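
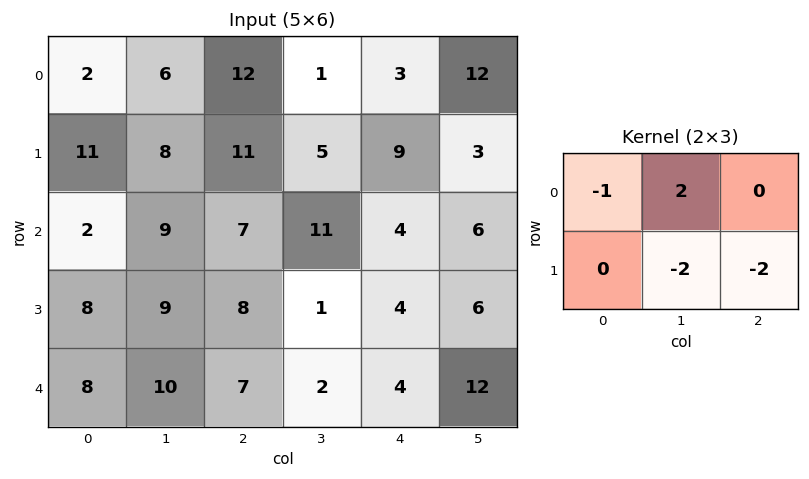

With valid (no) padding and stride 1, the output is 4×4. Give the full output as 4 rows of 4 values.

-28 -14 -38 -19
-27 -22 -31 -7
-18 -13 5 -23
-24 -11 -18 -25

Output[0,0]: The receptive field on the input at this output position is [2 6 12 / 11 8 11]. Elementwise product with the kernel and sum: 2·-1 + 6·2 + 8·-2 + 11·-2.
Output[0,1]: The receptive field on the input at this output position is [6 12 1 / 8 11 5]. Elementwise product with the kernel and sum: 6·-1 + 12·2 + 11·-2 + 5·-2.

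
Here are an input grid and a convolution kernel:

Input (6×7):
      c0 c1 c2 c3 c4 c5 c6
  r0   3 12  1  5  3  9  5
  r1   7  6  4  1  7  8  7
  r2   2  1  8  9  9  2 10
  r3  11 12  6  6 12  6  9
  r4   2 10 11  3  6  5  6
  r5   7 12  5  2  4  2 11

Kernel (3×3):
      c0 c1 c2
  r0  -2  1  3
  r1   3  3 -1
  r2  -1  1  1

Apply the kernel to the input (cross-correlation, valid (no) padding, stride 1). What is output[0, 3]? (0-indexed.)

The receptive field on the input at this output position is [5 3 9 / 1 7 8 / 9 9 2]. Elementwise product with the kernel and sum: 5·-2 + 3·1 + 9·3 + 1·3 + 7·3 + 8·-1 + 9·-1 + 9·1 + 2·1.

38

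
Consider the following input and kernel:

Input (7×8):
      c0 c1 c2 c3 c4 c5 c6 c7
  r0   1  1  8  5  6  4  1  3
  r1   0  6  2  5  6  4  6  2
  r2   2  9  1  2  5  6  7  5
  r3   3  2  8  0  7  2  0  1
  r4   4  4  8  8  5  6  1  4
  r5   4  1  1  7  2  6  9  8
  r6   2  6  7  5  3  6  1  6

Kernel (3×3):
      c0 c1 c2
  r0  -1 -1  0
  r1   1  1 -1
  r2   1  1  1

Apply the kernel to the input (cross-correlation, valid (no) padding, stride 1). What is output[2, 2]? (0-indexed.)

The receptive field on the input at this output position is [1 2 5 / 8 0 7 / 8 8 5]. Elementwise product with the kernel and sum: 1·-1 + 2·-1 + 8·1 + 0·1 + 7·-1 + 8·1 + 8·1 + 5·1.

19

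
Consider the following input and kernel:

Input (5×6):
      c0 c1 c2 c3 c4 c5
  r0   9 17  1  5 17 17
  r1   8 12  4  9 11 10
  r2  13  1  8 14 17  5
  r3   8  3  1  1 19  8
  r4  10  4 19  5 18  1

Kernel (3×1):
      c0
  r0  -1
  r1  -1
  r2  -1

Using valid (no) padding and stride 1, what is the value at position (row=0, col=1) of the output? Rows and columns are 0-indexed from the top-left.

-30

The receptive field on the input at this output position is [17 / 12 / 1]. Elementwise product with the kernel and sum: 17·-1 + 12·-1 + 1·-1.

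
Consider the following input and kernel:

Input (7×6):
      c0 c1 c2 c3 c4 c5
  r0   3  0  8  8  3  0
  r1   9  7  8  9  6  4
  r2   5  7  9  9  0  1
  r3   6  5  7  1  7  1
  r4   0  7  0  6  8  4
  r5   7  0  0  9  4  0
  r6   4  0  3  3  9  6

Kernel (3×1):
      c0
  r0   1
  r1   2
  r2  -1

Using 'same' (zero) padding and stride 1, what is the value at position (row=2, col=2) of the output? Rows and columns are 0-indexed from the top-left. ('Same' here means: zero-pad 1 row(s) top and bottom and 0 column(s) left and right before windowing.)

The receptive field on the zero-padded input at this output position is [8 / 9 / 7]. Elementwise product with the kernel and sum: 8·1 + 9·2 + 7·-1.

19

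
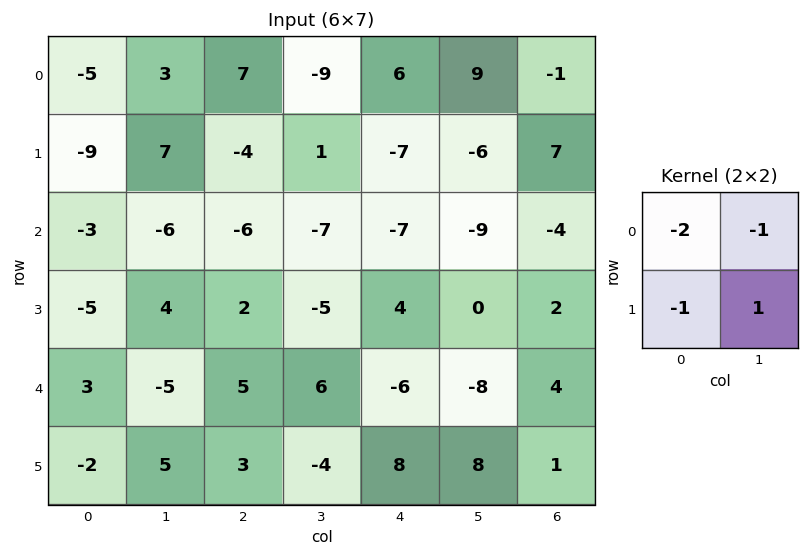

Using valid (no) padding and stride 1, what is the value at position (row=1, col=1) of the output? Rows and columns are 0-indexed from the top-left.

-10

The receptive field on the input at this output position is [7 -4 / -6 -6]. Elementwise product with the kernel and sum: 7·-2 + -4·-1 + -6·-1 + -6·1.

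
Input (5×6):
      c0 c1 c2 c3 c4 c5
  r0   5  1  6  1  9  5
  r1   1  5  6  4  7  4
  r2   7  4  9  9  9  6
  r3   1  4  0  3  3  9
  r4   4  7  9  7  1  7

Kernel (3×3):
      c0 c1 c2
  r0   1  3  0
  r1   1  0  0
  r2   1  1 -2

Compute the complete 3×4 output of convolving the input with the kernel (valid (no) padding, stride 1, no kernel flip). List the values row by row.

Output[0,0]: The receptive field on the input at this output position is [5 1 6 / 1 5 6 / 7 4 9]. Elementwise product with the kernel and sum: 5·1 + 1·3 + 1·1 + 7·1 + 4·1 + 9·-2.

2 19 15 38
28 25 24 22
13 37 50 33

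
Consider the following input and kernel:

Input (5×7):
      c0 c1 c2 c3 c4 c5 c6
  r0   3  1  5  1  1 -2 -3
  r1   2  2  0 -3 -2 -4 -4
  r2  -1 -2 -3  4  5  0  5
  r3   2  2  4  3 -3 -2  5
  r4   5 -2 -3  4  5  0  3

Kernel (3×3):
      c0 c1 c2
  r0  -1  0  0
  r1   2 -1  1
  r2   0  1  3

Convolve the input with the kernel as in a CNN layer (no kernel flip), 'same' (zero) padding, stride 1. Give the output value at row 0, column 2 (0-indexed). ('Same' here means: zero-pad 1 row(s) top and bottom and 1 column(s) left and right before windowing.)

The receptive field on the zero-padded input at this output position is [0 0 0 / 1 5 1 / 2 0 -3]. Elementwise product with the kernel and sum: 0·-1 + 1·2 + 5·-1 + 1·1 + 0·1 + -3·3.

-11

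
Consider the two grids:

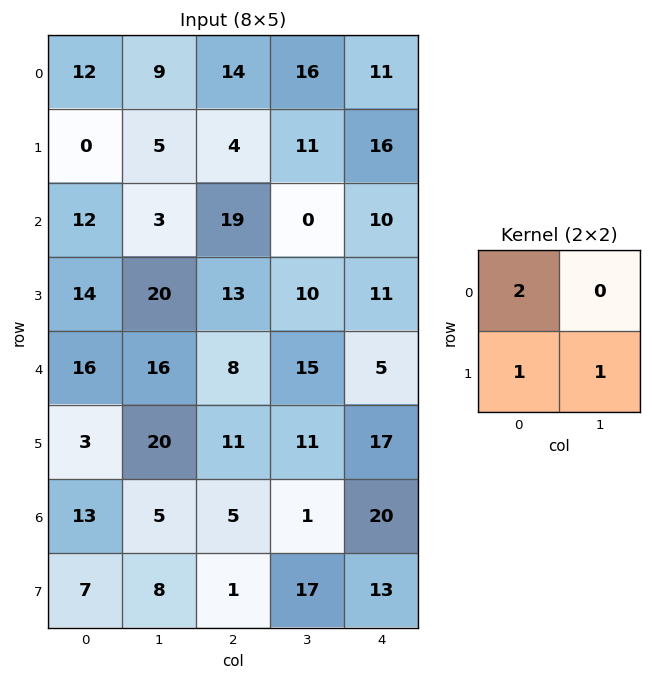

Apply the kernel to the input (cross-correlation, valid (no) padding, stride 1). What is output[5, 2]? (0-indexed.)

28

The receptive field on the input at this output position is [11 11 / 5 1]. Elementwise product with the kernel and sum: 11·2 + 5·1 + 1·1.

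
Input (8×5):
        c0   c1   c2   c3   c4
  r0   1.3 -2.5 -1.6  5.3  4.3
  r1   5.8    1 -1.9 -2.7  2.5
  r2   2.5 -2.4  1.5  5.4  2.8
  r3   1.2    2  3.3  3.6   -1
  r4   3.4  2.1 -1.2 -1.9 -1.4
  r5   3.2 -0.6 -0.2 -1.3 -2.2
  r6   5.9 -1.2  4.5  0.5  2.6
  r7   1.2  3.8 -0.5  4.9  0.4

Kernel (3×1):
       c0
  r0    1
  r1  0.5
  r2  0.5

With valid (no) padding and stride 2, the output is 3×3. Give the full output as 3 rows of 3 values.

Output[0,0]: The receptive field on the input at this output position is [1.3 / 5.8 / 2.5]. Elementwise product with the kernel and sum: 1.3·1 + 5.8·0.5 + 2.5·0.5.
Output[0,1]: The receptive field on the input at this output position is [-1.6 / -1.9 / 1.5]. Elementwise product with the kernel and sum: -1.6·1 + -1.9·0.5 + 1.5·0.5.

5.45 -1.8 6.95
4.8 2.55 1.6
7.95 0.95 -1.2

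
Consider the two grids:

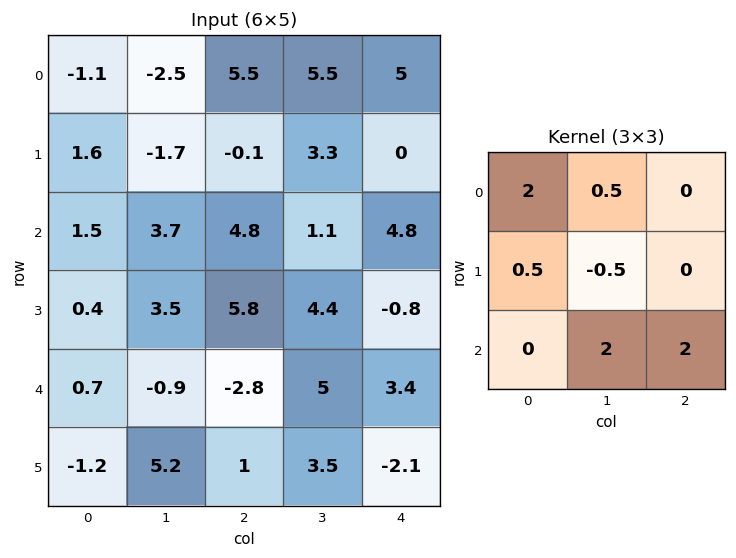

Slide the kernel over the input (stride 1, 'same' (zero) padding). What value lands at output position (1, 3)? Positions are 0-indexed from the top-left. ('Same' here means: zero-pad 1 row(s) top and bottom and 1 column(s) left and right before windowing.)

The receptive field on the zero-padded input at this output position is [5.5 5.5 5 / -0.1 3.3 0 / 4.8 1.1 4.8]. Elementwise product with the kernel and sum: 5.5·2 + 5.5·0.5 + -0.1·0.5 + 3.3·-0.5 + 1.1·2 + 4.8·2.

23.85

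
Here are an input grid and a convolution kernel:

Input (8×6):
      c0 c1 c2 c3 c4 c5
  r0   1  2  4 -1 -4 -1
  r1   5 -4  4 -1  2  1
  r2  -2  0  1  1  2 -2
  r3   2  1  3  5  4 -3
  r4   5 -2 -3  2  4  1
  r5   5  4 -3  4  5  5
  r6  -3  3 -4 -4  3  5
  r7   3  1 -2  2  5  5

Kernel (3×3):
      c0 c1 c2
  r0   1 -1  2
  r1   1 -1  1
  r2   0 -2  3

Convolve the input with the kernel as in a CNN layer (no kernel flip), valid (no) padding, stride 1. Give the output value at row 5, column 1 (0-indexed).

28

The receptive field on the input at this output position is [4 -3 4 / 3 -4 -4 / 1 -2 2]. Elementwise product with the kernel and sum: 4·1 + -3·-1 + 4·2 + 3·1 + -4·-1 + -4·1 + -2·-2 + 2·3.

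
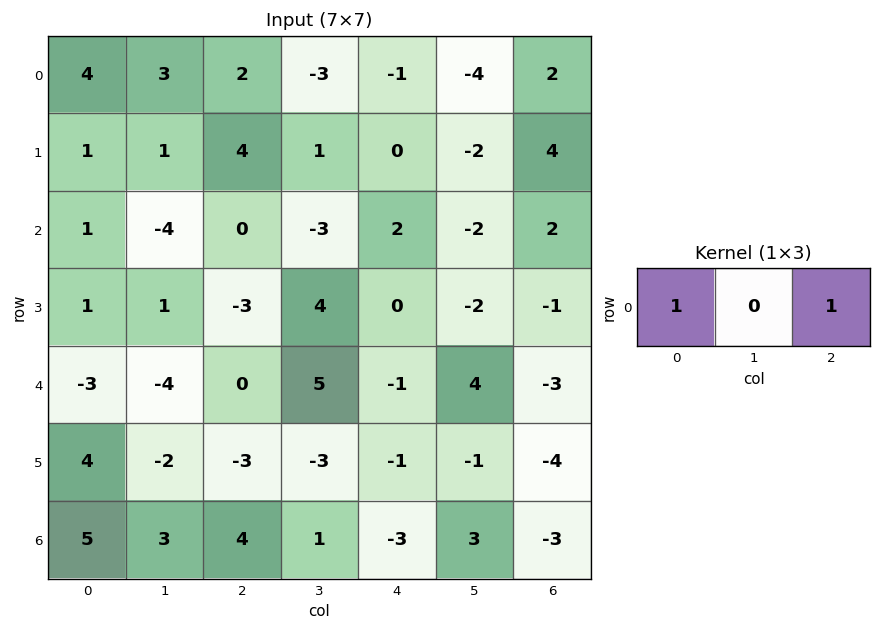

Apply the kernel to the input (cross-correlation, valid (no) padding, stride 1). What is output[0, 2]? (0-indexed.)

1

The receptive field on the input at this output position is [2 -3 -1]. Elementwise product with the kernel and sum: 2·1 + -1·1.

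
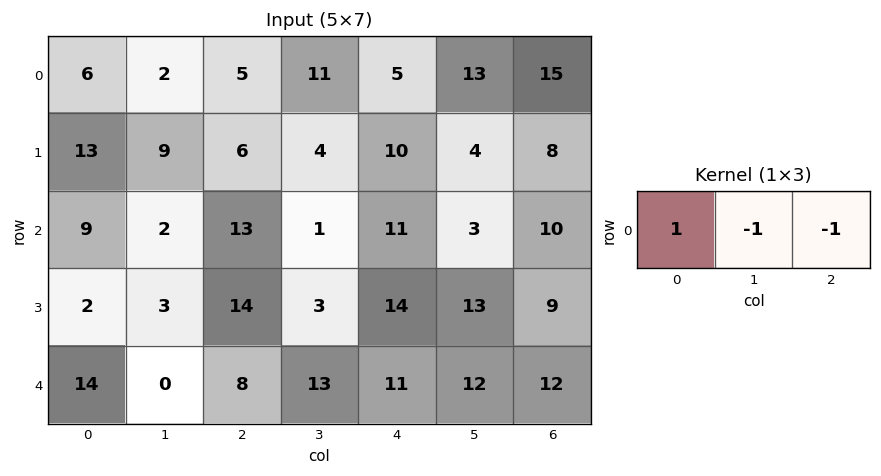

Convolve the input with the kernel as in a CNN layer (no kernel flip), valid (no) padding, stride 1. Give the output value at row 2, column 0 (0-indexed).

-6

The receptive field on the input at this output position is [9 2 13]. Elementwise product with the kernel and sum: 9·1 + 2·-1 + 13·-1.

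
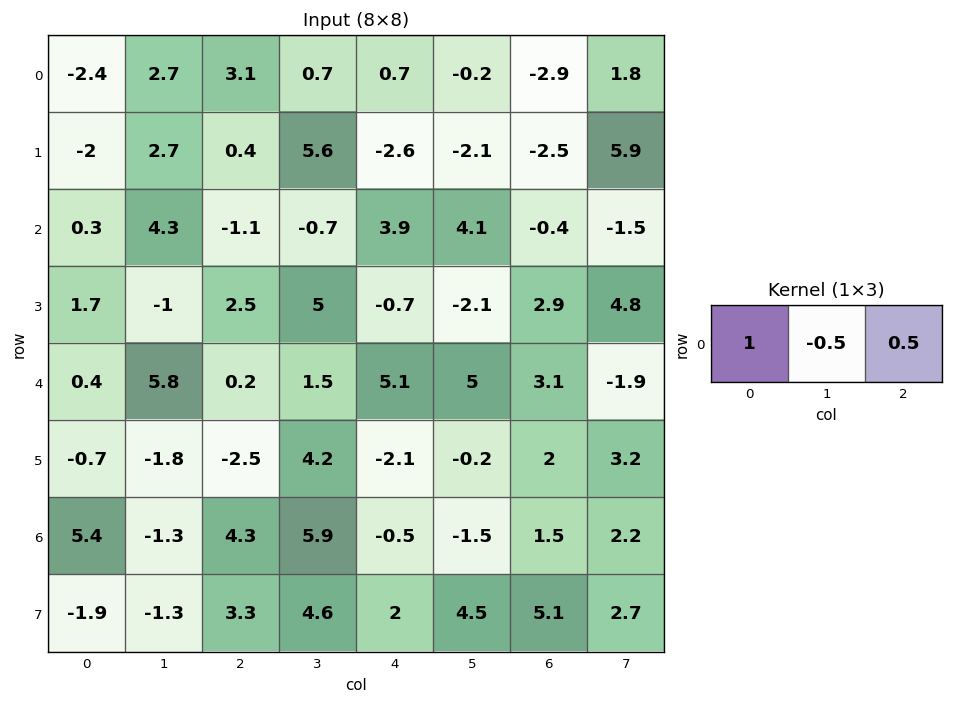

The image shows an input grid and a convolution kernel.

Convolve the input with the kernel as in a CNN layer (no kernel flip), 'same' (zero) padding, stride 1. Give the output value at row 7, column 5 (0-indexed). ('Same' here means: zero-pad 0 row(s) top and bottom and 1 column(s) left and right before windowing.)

The receptive field on the zero-padded input at this output position is [2 4.5 5.1]. Elementwise product with the kernel and sum: 2·1 + 4.5·-0.5 + 5.1·0.5.

2.3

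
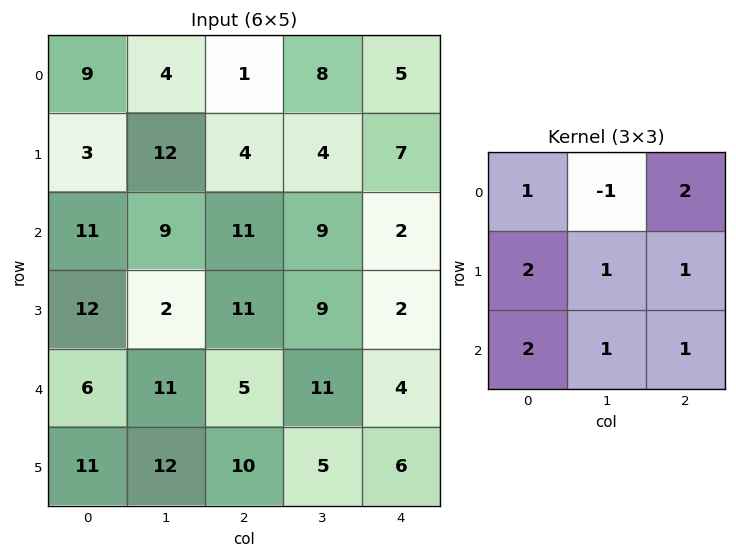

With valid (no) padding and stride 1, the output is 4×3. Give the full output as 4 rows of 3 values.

71 89 55
78 78 80
89 78 64
104 86 62

Output[0,0]: The receptive field on the input at this output position is [9 4 1 / 3 12 4 / 11 9 11]. Elementwise product with the kernel and sum: 9·1 + 4·-1 + 1·2 + 3·2 + 12·1 + 4·1 + 11·2 + 9·1 + 11·1.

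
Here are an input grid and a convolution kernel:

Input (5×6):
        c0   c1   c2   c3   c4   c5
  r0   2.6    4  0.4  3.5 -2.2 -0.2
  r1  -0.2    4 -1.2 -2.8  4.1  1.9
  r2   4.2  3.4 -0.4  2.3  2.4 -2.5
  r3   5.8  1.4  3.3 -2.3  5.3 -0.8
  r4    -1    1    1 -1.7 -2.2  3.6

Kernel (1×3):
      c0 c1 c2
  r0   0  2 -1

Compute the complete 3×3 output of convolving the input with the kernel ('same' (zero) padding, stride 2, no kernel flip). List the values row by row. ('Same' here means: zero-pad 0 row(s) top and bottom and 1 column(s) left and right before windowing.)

Output[0,0]: The receptive field on the zero-padded input at this output position is [0 2.6 4]. Elementwise product with the kernel and sum: 2.6·2 + 4·-1.

1.2 -2.7 -4.2
5 -3.1 7.3
-3 3.7 -8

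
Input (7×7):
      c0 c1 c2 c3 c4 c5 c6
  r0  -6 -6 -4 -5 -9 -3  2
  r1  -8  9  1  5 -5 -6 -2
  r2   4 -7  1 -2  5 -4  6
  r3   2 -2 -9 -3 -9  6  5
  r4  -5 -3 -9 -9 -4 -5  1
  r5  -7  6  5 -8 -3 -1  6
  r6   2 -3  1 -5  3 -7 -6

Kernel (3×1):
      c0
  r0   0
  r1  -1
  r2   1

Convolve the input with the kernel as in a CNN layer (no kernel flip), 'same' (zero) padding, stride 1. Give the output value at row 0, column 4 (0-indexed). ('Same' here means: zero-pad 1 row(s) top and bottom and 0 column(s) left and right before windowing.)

The receptive field on the zero-padded input at this output position is [0 / -9 / -5]. Elementwise product with the kernel and sum: -9·-1 + -5·1.

4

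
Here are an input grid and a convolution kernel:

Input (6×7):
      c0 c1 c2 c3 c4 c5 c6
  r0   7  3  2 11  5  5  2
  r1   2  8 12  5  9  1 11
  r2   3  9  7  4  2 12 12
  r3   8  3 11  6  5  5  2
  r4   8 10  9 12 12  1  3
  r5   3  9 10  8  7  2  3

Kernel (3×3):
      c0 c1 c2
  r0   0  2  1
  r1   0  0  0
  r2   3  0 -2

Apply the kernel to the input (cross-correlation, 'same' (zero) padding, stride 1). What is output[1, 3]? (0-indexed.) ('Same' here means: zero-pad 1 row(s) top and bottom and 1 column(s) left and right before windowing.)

44

The receptive field on the zero-padded input at this output position is [2 11 5 / 12 5 9 / 7 4 2]. Elementwise product with the kernel and sum: 11·2 + 5·1 + 7·3 + 2·-2.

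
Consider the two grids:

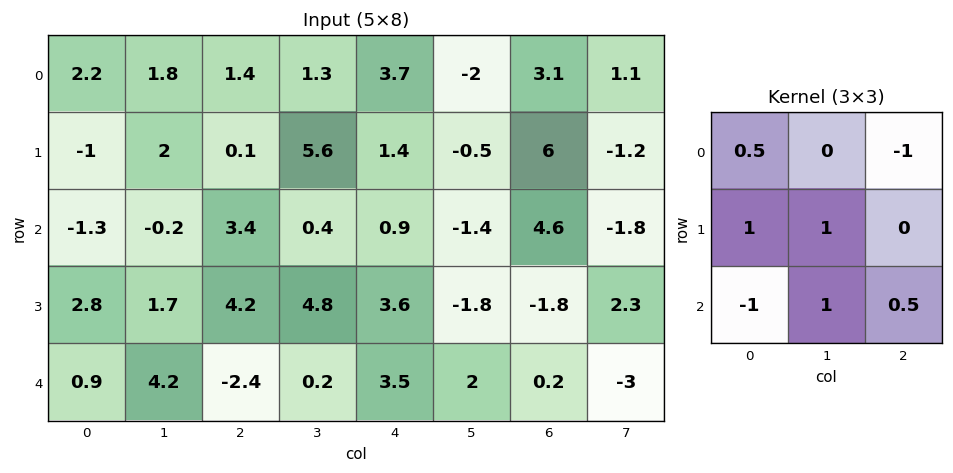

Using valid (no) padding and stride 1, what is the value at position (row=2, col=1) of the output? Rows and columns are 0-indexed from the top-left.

-1.1

The receptive field on the input at this output position is [-0.2 3.4 0.4 / 1.7 4.2 4.8 / 4.2 -2.4 0.2]. Elementwise product with the kernel and sum: -0.2·0.5 + 0.4·-1 + 1.7·1 + 4.2·1 + 4.2·-1 + -2.4·1 + 0.2·0.5.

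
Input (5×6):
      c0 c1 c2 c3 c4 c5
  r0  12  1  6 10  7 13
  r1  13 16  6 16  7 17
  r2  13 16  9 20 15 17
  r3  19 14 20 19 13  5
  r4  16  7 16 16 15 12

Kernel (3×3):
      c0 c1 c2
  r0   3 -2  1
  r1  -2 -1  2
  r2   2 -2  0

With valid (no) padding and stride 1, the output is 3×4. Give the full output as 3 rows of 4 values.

4 9 -31 34
-1 39 -13 42
22 22 -31 8

Output[0,0]: The receptive field on the input at this output position is [12 1 6 / 13 16 6 / 13 16 9]. Elementwise product with the kernel and sum: 12·3 + 1·-2 + 6·1 + 13·-2 + 16·-1 + 6·2 + 13·2 + 16·-2.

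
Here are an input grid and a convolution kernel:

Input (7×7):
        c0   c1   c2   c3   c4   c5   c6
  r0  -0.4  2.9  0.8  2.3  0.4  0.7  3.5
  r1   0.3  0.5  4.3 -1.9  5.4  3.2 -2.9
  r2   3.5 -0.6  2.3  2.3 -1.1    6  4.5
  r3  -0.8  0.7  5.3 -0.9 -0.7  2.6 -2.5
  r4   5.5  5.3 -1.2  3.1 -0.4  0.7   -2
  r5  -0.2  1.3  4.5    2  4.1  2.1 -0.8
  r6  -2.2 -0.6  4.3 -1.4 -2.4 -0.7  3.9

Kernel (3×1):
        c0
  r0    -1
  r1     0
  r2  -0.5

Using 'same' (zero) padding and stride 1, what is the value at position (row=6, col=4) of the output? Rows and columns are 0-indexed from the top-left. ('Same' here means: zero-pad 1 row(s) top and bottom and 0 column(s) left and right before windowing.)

The receptive field on the zero-padded input at this output position is [4.1 / -2.4 / 0]. Elementwise product with the kernel and sum: 4.1·-1 + 0·-0.5.

-4.1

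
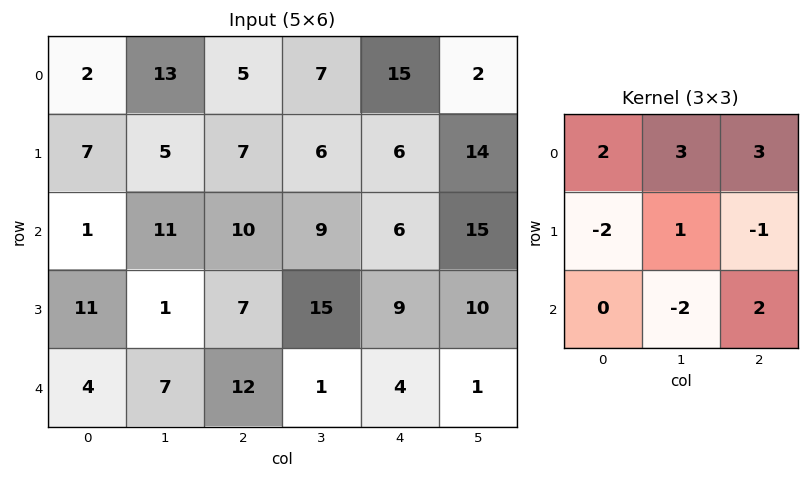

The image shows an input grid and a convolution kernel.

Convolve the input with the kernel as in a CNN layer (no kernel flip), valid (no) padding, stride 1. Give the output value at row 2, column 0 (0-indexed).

The receptive field on the input at this output position is [1 11 10 / 11 1 7 / 4 7 12]. Elementwise product with the kernel and sum: 1·2 + 11·3 + 10·3 + 11·-2 + 1·1 + 7·-1 + 7·-2 + 12·2.

47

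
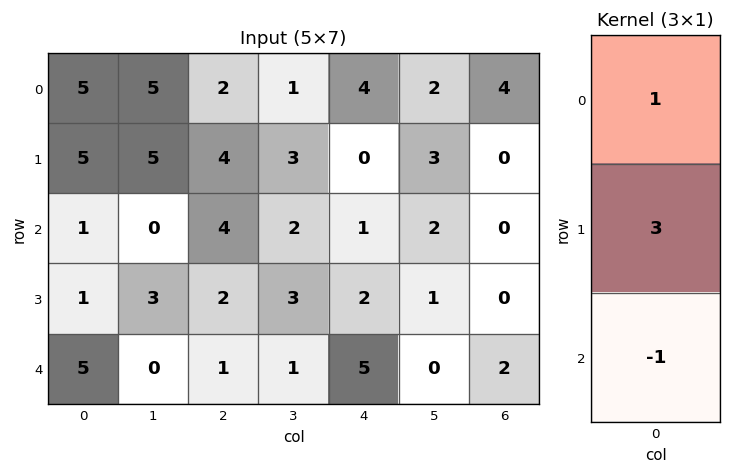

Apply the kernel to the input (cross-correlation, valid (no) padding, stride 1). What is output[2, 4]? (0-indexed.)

The receptive field on the input at this output position is [1 / 2 / 5]. Elementwise product with the kernel and sum: 1·1 + 2·3 + 5·-1.

2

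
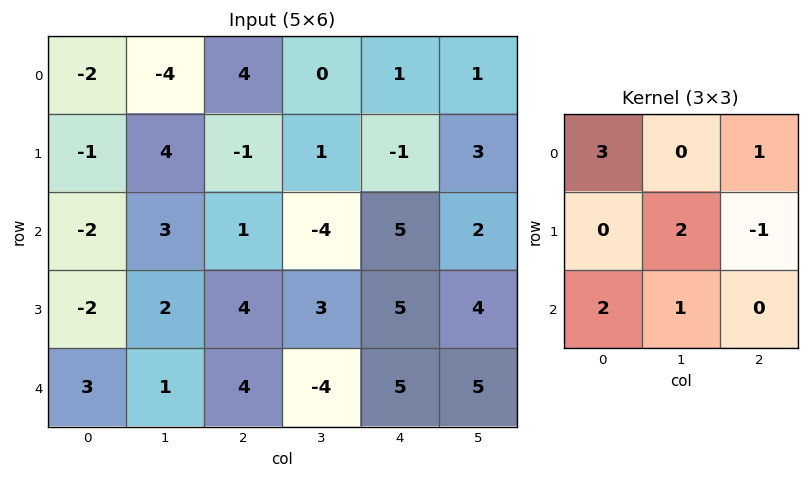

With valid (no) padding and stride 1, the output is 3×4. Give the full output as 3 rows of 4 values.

Output[0,0]: The receptive field on the input at this output position is [-2 -4 4 / -1 4 -1 / -2 3 1]. Elementwise product with the kernel and sum: -2·3 + 4·1 + 4·2 + -1·-1 + -2·2 + 3·1.

6 -8 14 -7
-1 27 -6 25
2 16 13 -7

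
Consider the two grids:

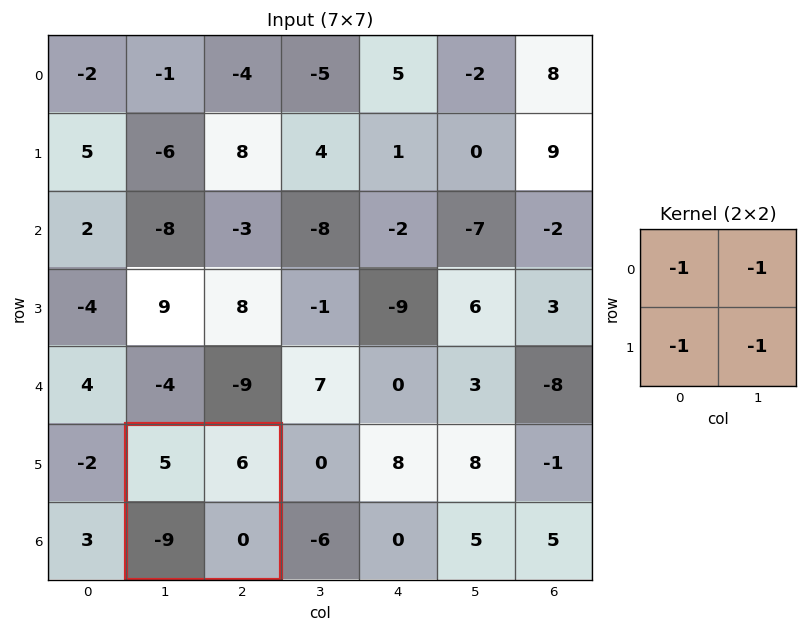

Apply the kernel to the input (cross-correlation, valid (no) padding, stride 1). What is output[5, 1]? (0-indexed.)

-2

The receptive field on the input at this output position is [5 6 / -9 0]. Elementwise product with the kernel and sum: 5·-1 + 6·-1 + -9·-1 + 0·-1.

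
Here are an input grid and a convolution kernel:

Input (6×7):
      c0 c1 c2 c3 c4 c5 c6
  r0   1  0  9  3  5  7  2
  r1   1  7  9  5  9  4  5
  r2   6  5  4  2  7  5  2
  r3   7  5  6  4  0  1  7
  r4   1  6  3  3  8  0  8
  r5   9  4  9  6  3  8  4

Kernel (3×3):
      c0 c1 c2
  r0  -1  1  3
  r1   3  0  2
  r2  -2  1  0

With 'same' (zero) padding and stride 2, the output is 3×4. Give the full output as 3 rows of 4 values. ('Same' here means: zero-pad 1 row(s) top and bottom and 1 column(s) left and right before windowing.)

Output[0,0]: The receptive field on the zero-padded input at this output position is [0 0 0 / 0 1 0 / 0 1 7]. Elementwise product with the kernel and sum: 0·-1 + 0·1 + 0·3 + 0·3 + 0·2 + 0·-2 + 1·1.
Output[0,1]: The receptive field on the zero-padded input at this output position is [0 0 0 / 0 9 3 / 7 9 5]. Elementwise product with the kernel and sum: 0·-1 + 0·1 + 0·3 + 0·3 + 3·2 + 7·-2 + 9·1.

1 1 22 18
39 32 24 21
43 38 -1 -6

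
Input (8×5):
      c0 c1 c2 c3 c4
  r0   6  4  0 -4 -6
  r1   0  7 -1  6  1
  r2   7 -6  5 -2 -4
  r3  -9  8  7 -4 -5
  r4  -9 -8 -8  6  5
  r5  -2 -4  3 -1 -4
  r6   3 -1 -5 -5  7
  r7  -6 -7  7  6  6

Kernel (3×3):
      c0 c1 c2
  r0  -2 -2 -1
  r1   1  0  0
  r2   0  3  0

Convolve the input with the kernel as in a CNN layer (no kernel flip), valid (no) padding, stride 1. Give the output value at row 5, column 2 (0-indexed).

The receptive field on the input at this output position is [3 -1 -4 / -5 -5 7 / 7 6 6]. Elementwise product with the kernel and sum: 3·-2 + -1·-2 + -4·-1 + -5·1 + 6·3.

13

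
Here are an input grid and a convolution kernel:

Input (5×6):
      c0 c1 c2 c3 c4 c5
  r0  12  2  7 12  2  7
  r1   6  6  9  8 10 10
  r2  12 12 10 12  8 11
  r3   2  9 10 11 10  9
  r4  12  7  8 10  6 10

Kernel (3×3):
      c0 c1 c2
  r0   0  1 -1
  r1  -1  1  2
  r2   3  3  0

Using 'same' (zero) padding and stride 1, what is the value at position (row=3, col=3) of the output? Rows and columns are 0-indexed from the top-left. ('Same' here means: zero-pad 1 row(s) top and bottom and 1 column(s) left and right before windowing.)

The receptive field on the zero-padded input at this output position is [10 12 8 / 10 11 10 / 8 10 6]. Elementwise product with the kernel and sum: 12·1 + 8·-1 + 10·-1 + 11·1 + 10·2 + 8·3 + 10·3.

79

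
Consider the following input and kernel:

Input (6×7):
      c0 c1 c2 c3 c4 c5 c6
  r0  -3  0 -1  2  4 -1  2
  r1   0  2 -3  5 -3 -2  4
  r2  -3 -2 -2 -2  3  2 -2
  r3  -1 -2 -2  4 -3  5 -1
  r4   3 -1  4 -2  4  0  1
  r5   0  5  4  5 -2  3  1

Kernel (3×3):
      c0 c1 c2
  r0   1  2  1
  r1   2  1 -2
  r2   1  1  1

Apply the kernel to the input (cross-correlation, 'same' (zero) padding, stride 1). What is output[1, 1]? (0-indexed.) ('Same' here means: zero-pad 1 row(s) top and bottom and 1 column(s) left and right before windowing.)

The receptive field on the zero-padded input at this output position is [-3 0 -1 / 0 2 -3 / -3 -2 -2]. Elementwise product with the kernel and sum: -3·1 + 0·2 + -1·1 + 0·2 + 2·1 + -3·-2 + -3·1 + -2·1 + -2·1.

-3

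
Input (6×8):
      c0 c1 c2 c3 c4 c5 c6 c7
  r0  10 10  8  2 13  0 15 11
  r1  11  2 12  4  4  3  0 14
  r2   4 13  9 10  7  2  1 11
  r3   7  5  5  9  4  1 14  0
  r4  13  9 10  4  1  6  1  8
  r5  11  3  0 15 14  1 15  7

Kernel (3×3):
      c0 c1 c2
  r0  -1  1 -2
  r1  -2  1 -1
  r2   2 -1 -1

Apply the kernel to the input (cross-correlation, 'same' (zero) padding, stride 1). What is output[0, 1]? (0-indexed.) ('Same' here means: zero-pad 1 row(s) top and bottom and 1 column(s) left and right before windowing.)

The receptive field on the zero-padded input at this output position is [0 0 0 / 10 10 8 / 11 2 12]. Elementwise product with the kernel and sum: 0·-1 + 0·1 + 0·-2 + 10·-2 + 10·1 + 8·-1 + 11·2 + 2·-1 + 12·-1.

-10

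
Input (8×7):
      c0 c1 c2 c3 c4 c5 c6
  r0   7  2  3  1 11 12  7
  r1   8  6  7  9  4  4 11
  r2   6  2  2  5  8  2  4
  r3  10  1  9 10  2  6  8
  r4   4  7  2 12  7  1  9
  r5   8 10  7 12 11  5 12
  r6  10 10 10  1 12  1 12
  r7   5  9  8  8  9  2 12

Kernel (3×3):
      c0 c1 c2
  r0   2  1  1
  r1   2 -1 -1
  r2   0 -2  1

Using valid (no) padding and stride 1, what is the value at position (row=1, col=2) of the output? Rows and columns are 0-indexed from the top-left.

0

The receptive field on the input at this output position is [7 9 4 / 2 5 8 / 9 10 2]. Elementwise product with the kernel and sum: 7·2 + 9·1 + 4·1 + 2·2 + 5·-1 + 8·-1 + 10·-2 + 2·1.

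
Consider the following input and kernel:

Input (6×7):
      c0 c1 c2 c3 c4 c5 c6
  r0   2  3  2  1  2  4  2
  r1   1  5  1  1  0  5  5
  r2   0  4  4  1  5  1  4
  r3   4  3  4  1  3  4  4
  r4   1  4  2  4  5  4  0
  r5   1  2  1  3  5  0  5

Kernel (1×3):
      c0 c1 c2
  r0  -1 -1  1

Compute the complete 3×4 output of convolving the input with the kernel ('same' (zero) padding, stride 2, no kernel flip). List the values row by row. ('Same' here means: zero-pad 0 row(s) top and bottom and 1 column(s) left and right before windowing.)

1 -4 1 -6
4 -7 -5 -5
3 -2 -5 -4

Output[0,0]: The receptive field on the zero-padded input at this output position is [0 2 3]. Elementwise product with the kernel and sum: 0·-1 + 2·-1 + 3·1.
Output[0,1]: The receptive field on the zero-padded input at this output position is [3 2 1]. Elementwise product with the kernel and sum: 3·-1 + 2·-1 + 1·1.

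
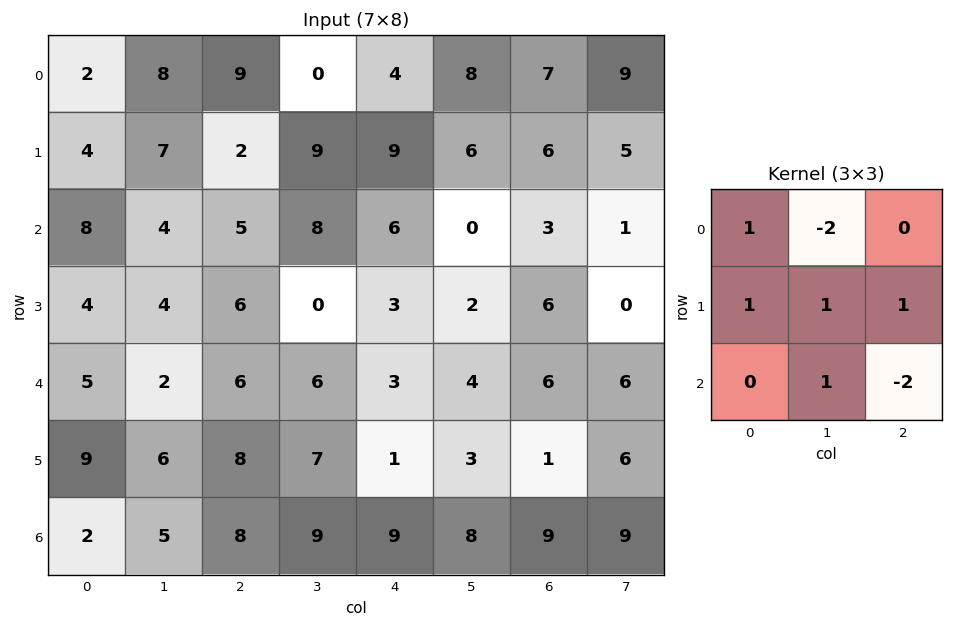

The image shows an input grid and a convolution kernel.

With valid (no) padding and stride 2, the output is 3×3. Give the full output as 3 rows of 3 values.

Output[0,0]: The receptive field on the input at this output position is [2 8 9 / 4 7 2 / 8 4 5]. Elementwise product with the kernel and sum: 2·1 + 8·-2 + 4·1 + 7·1 + 2·1 + 4·1 + 5·-2.
Output[0,1]: The receptive field on the input at this output position is [9 0 4 / 2 9 9 / 5 8 6]. Elementwise product with the kernel and sum: 9·1 + 0·-2 + 2·1 + 9·1 + 9·1 + 8·1 + 6·-2.

-7 25 3
4 -2 9
13 1 -10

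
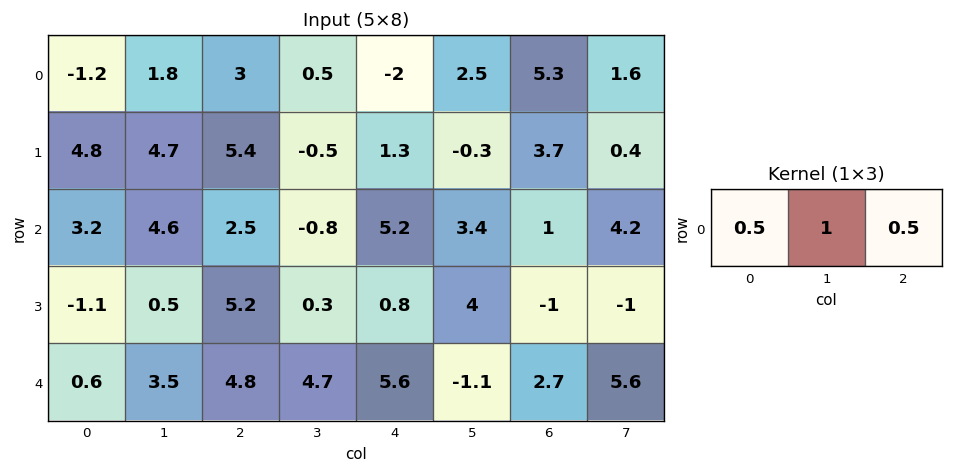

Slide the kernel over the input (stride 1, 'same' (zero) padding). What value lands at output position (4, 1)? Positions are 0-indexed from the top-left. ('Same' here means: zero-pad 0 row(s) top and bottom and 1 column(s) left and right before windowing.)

The receptive field on the zero-padded input at this output position is [0.6 3.5 4.8]. Elementwise product with the kernel and sum: 0.6·0.5 + 3.5·1 + 4.8·0.5.

6.2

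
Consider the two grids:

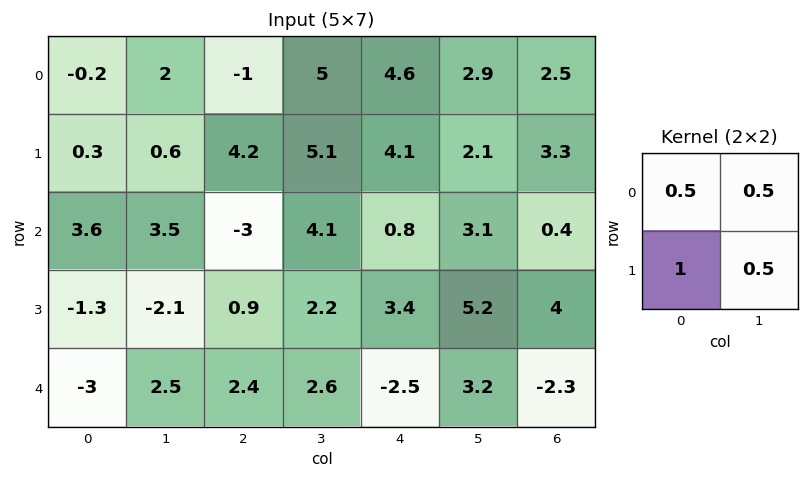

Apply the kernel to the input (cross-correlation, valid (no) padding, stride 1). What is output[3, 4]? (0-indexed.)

3.4

The receptive field on the input at this output position is [3.4 5.2 / -2.5 3.2]. Elementwise product with the kernel and sum: 3.4·0.5 + 5.2·0.5 + -2.5·1 + 3.2·0.5.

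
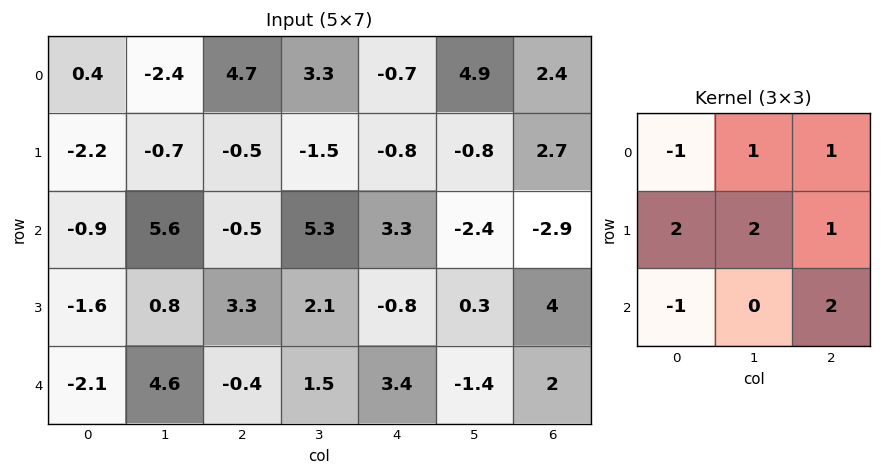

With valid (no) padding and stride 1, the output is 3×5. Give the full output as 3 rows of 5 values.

Output[0,0]: The receptive field on the input at this output position is [0.4 -2.4 4.7 / -2.2 -0.7 -0.5 / -0.9 5.6 -0.5]. Elementwise product with the kernel and sum: 0.4·-1 + -2.4·1 + 4.7·1 + -2.2·2 + -0.7·2 + -0.5·1 + -0.9·-1 + -0.5·2.
Output[0,1]: The receptive field on the input at this output position is [-2.4 4.7 3.3 / -0.7 -0.5 -1.5 / 5.6 -0.5 5.3]. Elementwise product with the kernel and sum: -2.4·-1 + 4.7·1 + 3.3·1 + -0.7·2 + -0.5·2 + -1.5·1 + 5.6·-1 + 5.3·2.

-4.5 11.5 0.2 -14.6 -1.6
18.1 17.6 6.2 13.2 10.4
9 7.9 26.3 -5.8 -5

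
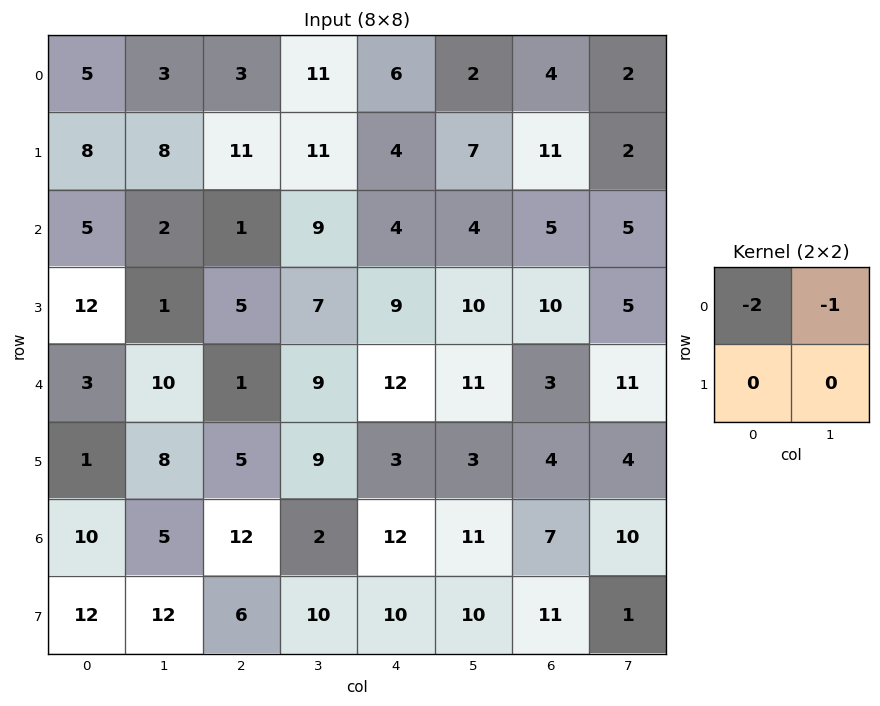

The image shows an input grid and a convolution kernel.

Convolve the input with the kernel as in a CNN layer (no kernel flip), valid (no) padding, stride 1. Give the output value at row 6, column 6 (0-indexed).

The receptive field on the input at this output position is [7 10 / 11 1]. Elementwise product with the kernel and sum: 7·-2 + 10·-1.

-24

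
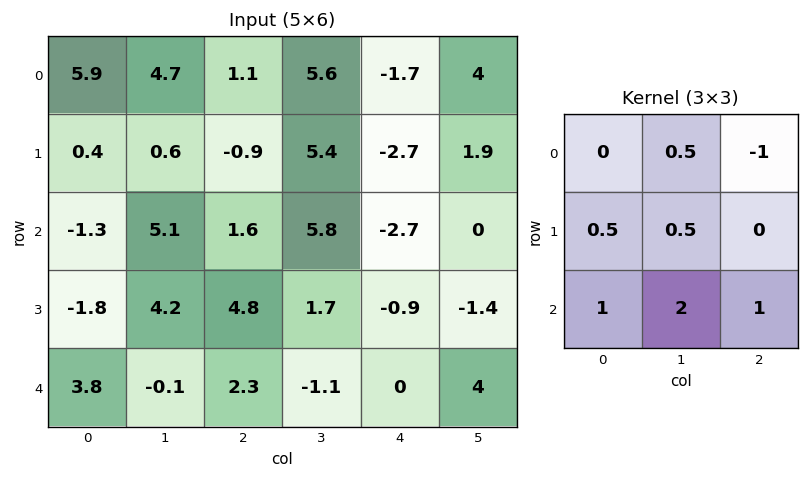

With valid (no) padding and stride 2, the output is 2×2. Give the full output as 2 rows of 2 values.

12.25 17.25
8.05 8.95

Output[0,0]: The receptive field on the input at this output position is [5.9 4.7 1.1 / 0.4 0.6 -0.9 / -1.3 5.1 1.6]. Elementwise product with the kernel and sum: 4.7·0.5 + 1.1·-1 + 0.4·0.5 + 0.6·0.5 + -1.3·1 + 5.1·2 + 1.6·1.
Output[0,1]: The receptive field on the input at this output position is [1.1 5.6 -1.7 / -0.9 5.4 -2.7 / 1.6 5.8 -2.7]. Elementwise product with the kernel and sum: 5.6·0.5 + -1.7·-1 + -0.9·0.5 + 5.4·0.5 + 1.6·1 + 5.8·2 + -2.7·1.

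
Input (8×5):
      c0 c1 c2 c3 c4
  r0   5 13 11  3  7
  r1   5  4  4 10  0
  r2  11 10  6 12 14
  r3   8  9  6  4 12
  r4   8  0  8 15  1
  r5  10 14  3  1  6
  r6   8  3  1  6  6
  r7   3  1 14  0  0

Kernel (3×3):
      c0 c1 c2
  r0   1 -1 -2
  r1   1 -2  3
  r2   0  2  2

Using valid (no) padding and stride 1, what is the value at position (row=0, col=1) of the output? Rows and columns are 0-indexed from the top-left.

58

The receptive field on the input at this output position is [13 11 3 / 4 4 10 / 10 6 12]. Elementwise product with the kernel and sum: 13·1 + 11·-1 + 3·-2 + 4·1 + 4·-2 + 10·3 + 6·2 + 12·2.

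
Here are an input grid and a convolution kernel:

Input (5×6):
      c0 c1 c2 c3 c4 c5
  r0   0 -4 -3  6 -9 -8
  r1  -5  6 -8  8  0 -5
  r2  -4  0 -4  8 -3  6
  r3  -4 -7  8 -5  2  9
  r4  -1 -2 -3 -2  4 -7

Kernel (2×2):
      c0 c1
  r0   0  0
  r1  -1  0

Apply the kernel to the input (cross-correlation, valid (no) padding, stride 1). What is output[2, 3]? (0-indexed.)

The receptive field on the input at this output position is [8 -3 / -5 2]. Elementwise product with the kernel and sum: -5·-1.

5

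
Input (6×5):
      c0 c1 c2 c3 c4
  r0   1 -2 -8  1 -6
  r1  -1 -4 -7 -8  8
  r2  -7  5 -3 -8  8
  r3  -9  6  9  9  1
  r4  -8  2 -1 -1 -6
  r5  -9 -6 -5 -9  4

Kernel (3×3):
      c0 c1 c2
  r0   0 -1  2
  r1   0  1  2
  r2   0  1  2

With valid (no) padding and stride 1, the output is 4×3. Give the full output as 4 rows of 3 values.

Output[0,0]: The receptive field on the input at this output position is [1 -2 -8 / -1 -4 -7 / -7 5 -3]. Elementwise product with the kernel and sum: -2·-1 + -8·2 + -4·1 + -7·2 + 5·1 + -3·2.

-33 -32 3
13 -1 43
13 11 22
-4 -17 -21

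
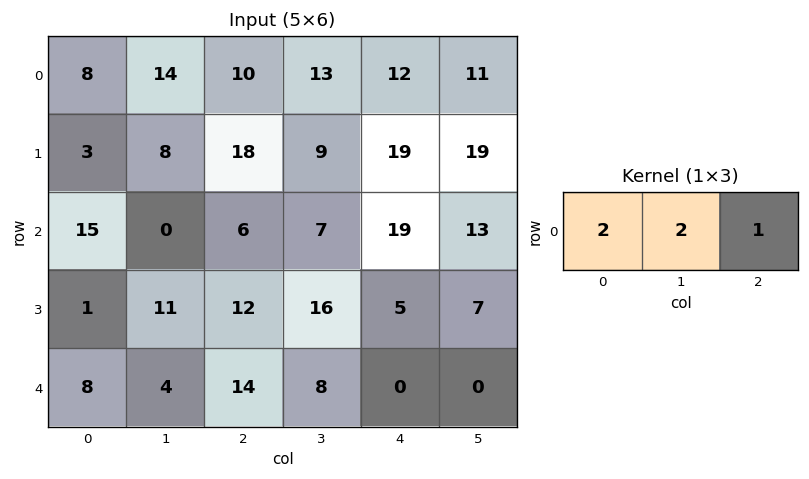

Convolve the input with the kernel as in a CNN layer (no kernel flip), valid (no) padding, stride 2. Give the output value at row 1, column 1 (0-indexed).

The receptive field on the input at this output position is [6 7 19]. Elementwise product with the kernel and sum: 6·2 + 7·2 + 19·1.

45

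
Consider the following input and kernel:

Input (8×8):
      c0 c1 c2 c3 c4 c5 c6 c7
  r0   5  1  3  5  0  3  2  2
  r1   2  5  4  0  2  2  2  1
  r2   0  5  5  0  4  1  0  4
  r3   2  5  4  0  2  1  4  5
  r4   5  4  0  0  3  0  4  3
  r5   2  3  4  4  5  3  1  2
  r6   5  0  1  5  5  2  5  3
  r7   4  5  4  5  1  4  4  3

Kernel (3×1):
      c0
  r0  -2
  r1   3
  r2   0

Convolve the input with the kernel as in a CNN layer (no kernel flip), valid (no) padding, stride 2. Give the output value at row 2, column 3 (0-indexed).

-5

The receptive field on the input at this output position is [4 / 1 / 5]. Elementwise product with the kernel and sum: 4·-2 + 1·3.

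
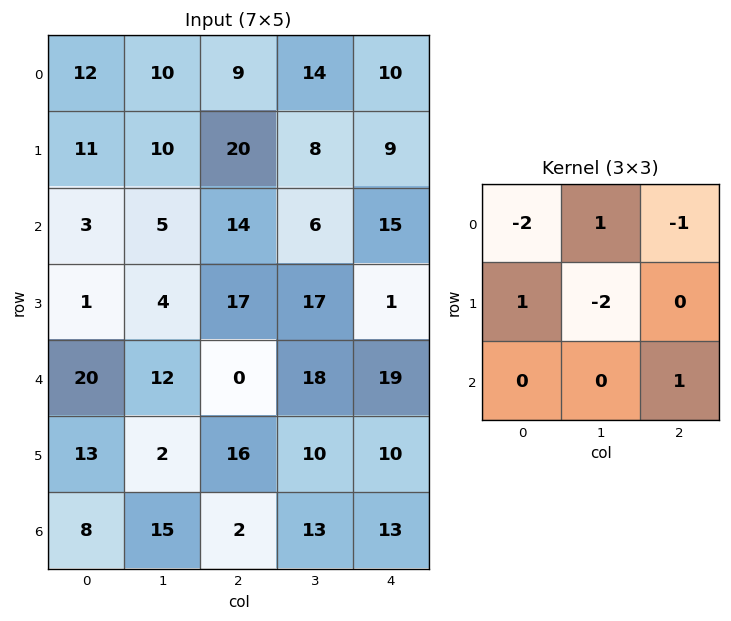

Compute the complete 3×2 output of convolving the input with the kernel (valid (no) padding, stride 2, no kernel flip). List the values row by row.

-18 5
-22 -35
-17 8

Output[0,0]: The receptive field on the input at this output position is [12 10 9 / 11 10 20 / 3 5 14]. Elementwise product with the kernel and sum: 12·-2 + 10·1 + 9·-1 + 11·1 + 10·-2 + 14·1.
Output[0,1]: The receptive field on the input at this output position is [9 14 10 / 20 8 9 / 14 6 15]. Elementwise product with the kernel and sum: 9·-2 + 14·1 + 10·-1 + 20·1 + 8·-2 + 15·1.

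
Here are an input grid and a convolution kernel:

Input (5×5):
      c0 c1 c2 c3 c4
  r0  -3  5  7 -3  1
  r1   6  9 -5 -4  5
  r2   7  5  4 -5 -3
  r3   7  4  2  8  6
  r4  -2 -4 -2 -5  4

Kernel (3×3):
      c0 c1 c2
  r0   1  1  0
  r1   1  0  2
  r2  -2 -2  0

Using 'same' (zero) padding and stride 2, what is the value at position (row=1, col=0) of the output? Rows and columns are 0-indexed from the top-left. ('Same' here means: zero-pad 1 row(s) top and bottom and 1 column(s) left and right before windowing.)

2

The receptive field on the zero-padded input at this output position is [0 6 9 / 0 7 5 / 0 7 4]. Elementwise product with the kernel and sum: 0·1 + 6·1 + 0·1 + 5·2 + 0·-2 + 7·-2.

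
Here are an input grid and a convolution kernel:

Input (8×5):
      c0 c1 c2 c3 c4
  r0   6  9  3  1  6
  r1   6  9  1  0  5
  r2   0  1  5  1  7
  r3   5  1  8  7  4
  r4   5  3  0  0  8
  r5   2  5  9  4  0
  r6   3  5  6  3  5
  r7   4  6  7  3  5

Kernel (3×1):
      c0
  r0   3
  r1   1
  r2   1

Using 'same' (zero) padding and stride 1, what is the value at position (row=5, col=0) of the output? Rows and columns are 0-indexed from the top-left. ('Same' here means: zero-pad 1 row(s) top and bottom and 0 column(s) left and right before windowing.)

20

The receptive field on the zero-padded input at this output position is [5 / 2 / 3]. Elementwise product with the kernel and sum: 5·3 + 2·1 + 3·1.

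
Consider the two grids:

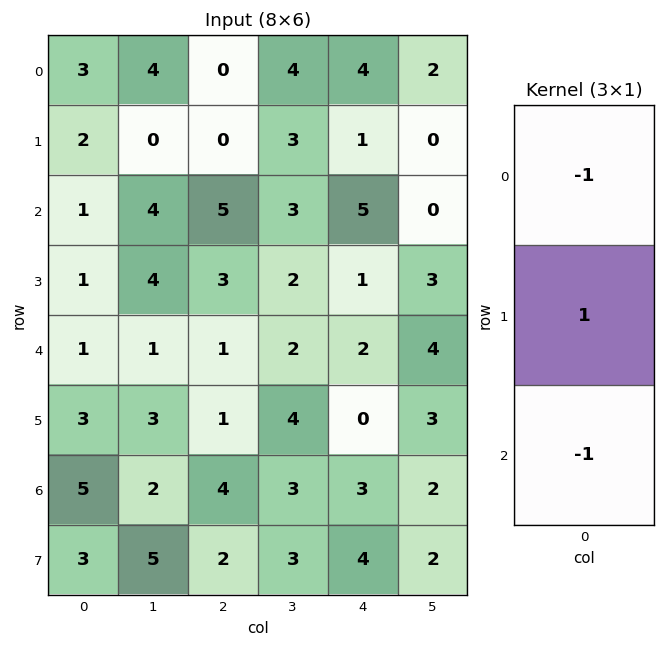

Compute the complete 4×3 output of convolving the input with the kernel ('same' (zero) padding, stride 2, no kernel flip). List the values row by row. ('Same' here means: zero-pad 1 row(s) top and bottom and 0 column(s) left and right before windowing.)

Output[0,0]: The receptive field on the zero-padded input at this output position is [0 / 3 / 2]. Elementwise product with the kernel and sum: 0·-1 + 3·1 + 2·-1.

1 0 3
-2 2 3
-3 -3 1
-1 1 -1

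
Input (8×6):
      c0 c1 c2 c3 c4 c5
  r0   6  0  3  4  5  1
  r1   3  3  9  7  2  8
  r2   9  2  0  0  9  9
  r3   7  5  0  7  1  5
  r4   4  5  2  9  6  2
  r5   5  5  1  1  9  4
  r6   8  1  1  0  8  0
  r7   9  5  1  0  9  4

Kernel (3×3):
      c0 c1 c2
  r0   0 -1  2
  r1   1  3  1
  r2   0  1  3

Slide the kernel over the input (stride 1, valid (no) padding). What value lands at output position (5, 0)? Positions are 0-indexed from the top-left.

The receptive field on the input at this output position is [5 5 1 / 8 1 1 / 9 5 1]. Elementwise product with the kernel and sum: 5·-1 + 1·2 + 8·1 + 1·3 + 1·1 + 5·1 + 1·3.

17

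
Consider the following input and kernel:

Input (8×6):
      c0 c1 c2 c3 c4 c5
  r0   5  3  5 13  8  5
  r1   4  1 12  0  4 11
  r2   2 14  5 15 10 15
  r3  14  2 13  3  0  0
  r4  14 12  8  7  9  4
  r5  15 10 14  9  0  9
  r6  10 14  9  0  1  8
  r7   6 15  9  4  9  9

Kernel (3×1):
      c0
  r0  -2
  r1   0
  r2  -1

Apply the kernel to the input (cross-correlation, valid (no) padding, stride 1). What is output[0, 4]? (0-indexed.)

The receptive field on the input at this output position is [8 / 4 / 10]. Elementwise product with the kernel and sum: 8·-2 + 10·-1.

-26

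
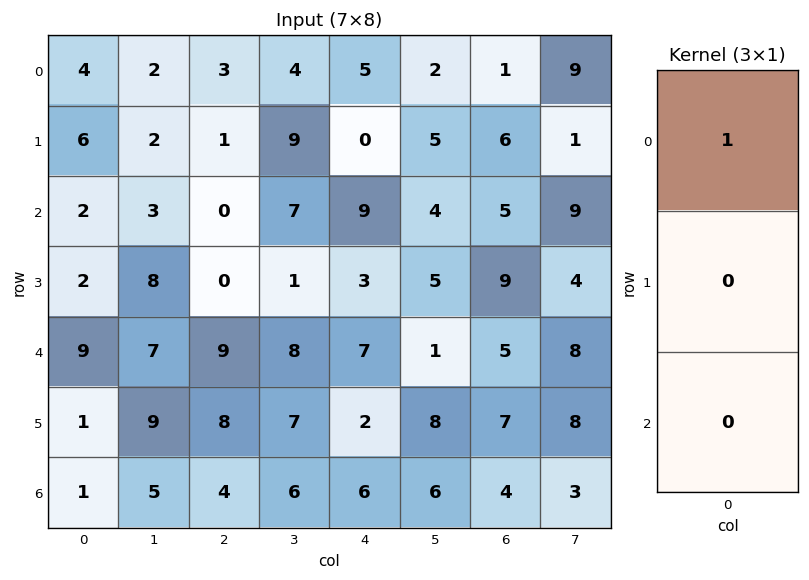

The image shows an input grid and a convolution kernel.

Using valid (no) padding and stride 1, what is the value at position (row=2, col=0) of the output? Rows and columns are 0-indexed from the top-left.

2

The receptive field on the input at this output position is [2 / 2 / 9]. Elementwise product with the kernel and sum: 2·1.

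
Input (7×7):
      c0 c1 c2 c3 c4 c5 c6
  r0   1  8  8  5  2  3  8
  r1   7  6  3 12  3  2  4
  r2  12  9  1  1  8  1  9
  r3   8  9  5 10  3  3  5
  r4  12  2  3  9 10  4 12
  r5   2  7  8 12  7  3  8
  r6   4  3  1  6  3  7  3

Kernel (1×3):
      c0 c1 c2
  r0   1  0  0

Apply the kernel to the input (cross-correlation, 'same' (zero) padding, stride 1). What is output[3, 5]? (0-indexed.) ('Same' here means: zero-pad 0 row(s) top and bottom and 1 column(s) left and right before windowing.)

The receptive field on the zero-padded input at this output position is [3 3 5]. Elementwise product with the kernel and sum: 3·1.

3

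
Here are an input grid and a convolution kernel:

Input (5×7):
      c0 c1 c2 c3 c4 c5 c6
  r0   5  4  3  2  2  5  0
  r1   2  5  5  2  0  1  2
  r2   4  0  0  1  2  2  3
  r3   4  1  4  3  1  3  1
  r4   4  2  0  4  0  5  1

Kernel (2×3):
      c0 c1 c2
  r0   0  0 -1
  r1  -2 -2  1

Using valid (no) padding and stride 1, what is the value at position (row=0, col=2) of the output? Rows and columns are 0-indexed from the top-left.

The receptive field on the input at this output position is [3 2 2 / 5 2 0]. Elementwise product with the kernel and sum: 2·-1 + 5·-2 + 2·-2 + 0·1.

-16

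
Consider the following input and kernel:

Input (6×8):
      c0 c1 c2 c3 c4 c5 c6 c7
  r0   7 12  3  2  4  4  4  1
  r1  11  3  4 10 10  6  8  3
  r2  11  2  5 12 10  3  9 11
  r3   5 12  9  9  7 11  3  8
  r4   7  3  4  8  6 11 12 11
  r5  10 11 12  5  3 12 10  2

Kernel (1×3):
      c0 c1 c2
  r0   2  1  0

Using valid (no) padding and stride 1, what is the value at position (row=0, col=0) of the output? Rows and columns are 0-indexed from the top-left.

The receptive field on the input at this output position is [7 12 3]. Elementwise product with the kernel and sum: 7·2 + 12·1.

26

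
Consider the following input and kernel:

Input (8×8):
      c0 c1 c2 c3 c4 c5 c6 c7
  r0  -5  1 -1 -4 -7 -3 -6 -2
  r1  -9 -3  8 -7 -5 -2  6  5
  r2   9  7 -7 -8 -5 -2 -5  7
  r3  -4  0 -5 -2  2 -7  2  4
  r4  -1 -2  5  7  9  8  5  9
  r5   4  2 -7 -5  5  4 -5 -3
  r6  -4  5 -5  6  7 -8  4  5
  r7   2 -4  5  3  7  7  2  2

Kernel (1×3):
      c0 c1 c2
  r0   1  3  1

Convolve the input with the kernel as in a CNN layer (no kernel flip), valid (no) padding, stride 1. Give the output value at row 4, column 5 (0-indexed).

The receptive field on the input at this output position is [8 5 9]. Elementwise product with the kernel and sum: 8·1 + 5·3 + 9·1.

32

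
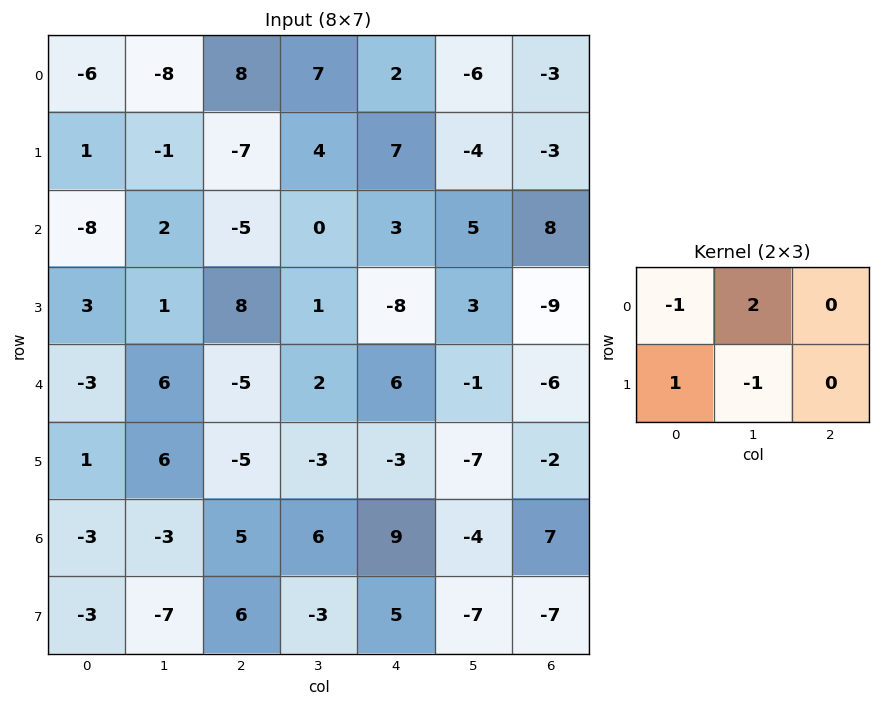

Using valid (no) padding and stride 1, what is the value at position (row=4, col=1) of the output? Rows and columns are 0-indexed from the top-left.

-5

The receptive field on the input at this output position is [6 -5 2 / 6 -5 -3]. Elementwise product with the kernel and sum: 6·-1 + -5·2 + 6·1 + -5·-1.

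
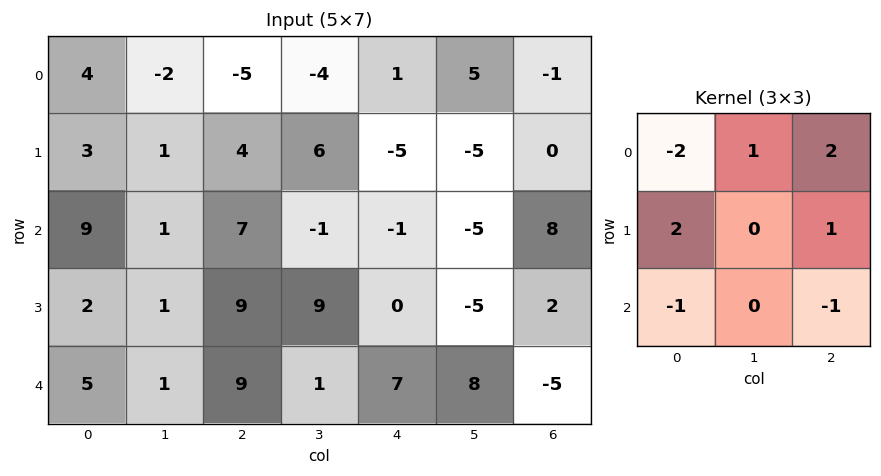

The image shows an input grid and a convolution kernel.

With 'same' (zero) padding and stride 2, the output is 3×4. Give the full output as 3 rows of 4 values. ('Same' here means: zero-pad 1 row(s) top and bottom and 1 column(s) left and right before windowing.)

-3 -15 -4 15
5 5 -38 5
5 28 -18 28

Output[0,0]: The receptive field on the zero-padded input at this output position is [0 0 0 / 0 4 -2 / 0 3 1]. Elementwise product with the kernel and sum: 0·-2 + 0·1 + 0·2 + 0·2 + -2·1 + 0·-1 + 1·-1.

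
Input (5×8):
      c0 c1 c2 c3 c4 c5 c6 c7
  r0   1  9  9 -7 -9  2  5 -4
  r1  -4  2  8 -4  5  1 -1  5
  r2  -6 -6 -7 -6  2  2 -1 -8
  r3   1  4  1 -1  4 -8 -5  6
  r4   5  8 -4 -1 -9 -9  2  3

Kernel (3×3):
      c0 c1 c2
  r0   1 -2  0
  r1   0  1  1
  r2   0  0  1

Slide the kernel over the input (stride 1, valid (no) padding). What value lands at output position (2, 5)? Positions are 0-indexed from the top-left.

8

The receptive field on the input at this output position is [2 -1 -8 / -8 -5 6 / -9 2 3]. Elementwise product with the kernel and sum: 2·1 + -1·-2 + -5·1 + 6·1 + 3·1.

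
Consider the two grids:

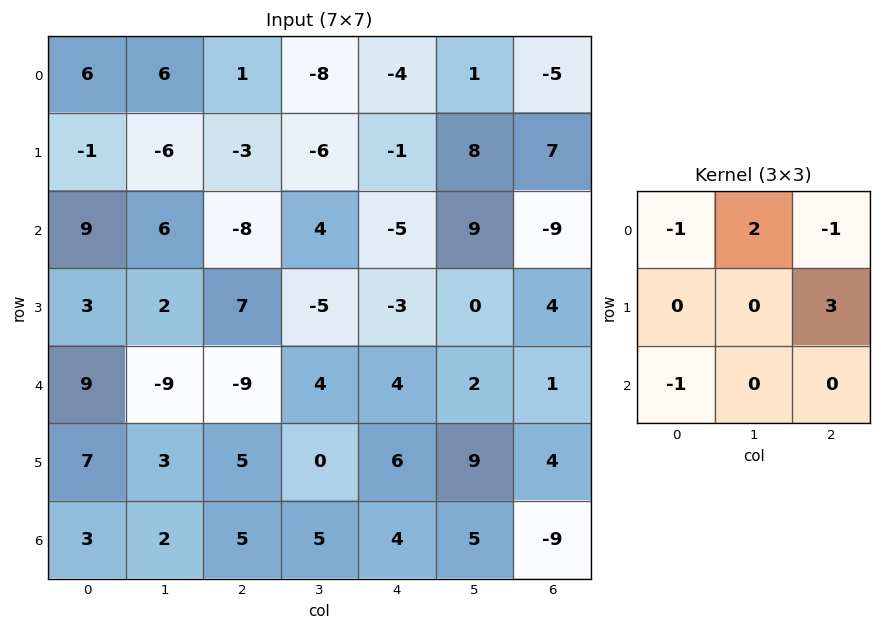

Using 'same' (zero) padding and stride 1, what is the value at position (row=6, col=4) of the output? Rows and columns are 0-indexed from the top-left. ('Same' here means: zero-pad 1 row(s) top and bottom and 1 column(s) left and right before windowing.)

18

The receptive field on the zero-padded input at this output position is [0 6 9 / 5 4 5 / 0 0 0]. Elementwise product with the kernel and sum: 0·-1 + 6·2 + 9·-1 + 5·3 + 0·-1.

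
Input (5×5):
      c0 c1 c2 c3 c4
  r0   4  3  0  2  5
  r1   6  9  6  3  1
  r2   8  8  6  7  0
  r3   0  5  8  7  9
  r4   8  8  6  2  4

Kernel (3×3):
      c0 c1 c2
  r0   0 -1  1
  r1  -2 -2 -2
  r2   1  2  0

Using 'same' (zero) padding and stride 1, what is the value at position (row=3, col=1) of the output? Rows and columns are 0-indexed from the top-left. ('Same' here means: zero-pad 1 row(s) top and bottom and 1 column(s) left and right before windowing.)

The receptive field on the zero-padded input at this output position is [8 8 6 / 0 5 8 / 8 8 6]. Elementwise product with the kernel and sum: 8·-1 + 6·1 + 0·-2 + 5·-2 + 8·-2 + 8·1 + 8·2.

-4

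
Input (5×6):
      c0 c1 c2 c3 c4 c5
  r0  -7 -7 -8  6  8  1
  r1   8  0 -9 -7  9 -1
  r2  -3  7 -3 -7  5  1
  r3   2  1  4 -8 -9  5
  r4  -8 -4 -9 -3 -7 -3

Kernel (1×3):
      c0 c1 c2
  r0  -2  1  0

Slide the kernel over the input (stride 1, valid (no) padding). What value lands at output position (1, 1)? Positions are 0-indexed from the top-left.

-9

The receptive field on the input at this output position is [0 -9 -7]. Elementwise product with the kernel and sum: 0·-2 + -9·1.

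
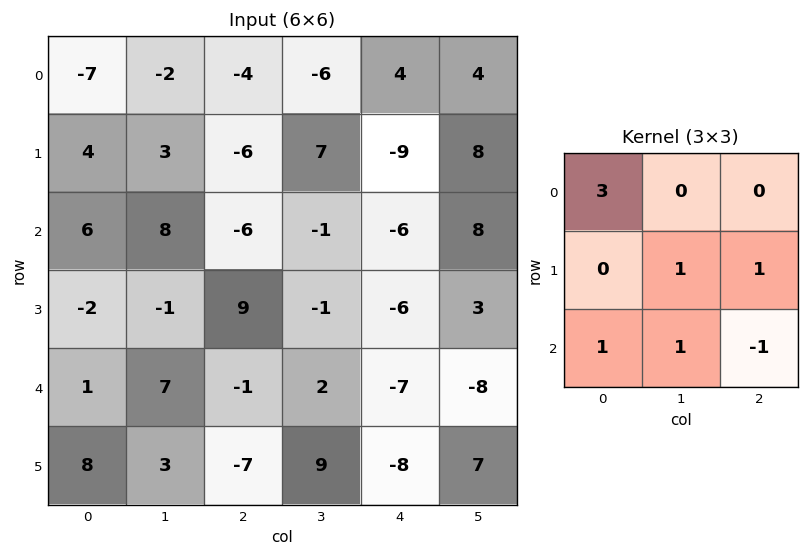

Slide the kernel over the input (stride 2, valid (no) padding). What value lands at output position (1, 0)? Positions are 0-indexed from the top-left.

The receptive field on the input at this output position is [6 8 -6 / -2 -1 9 / 1 7 -1]. Elementwise product with the kernel and sum: 6·3 + -1·1 + 9·1 + 1·1 + 7·1 + -1·-1.

35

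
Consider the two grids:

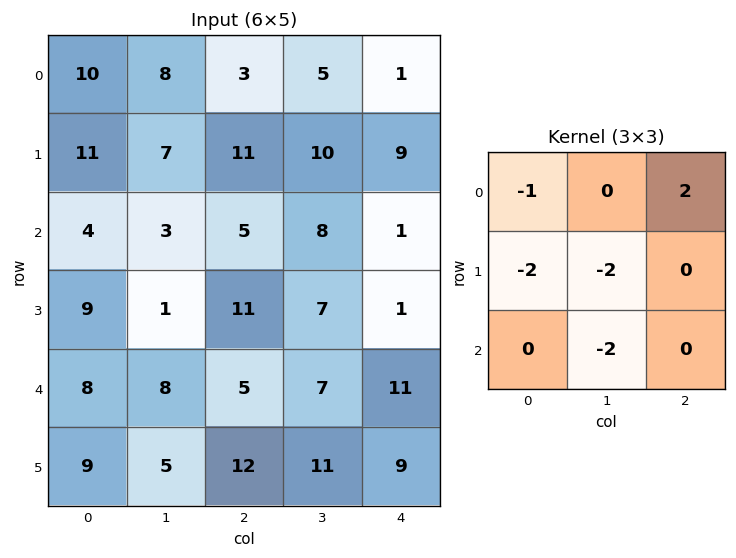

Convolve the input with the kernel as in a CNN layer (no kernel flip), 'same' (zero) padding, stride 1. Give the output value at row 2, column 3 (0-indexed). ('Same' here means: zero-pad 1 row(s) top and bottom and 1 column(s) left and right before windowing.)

-33

The receptive field on the zero-padded input at this output position is [11 10 9 / 5 8 1 / 11 7 1]. Elementwise product with the kernel and sum: 11·-1 + 9·2 + 5·-2 + 8·-2 + 7·-2.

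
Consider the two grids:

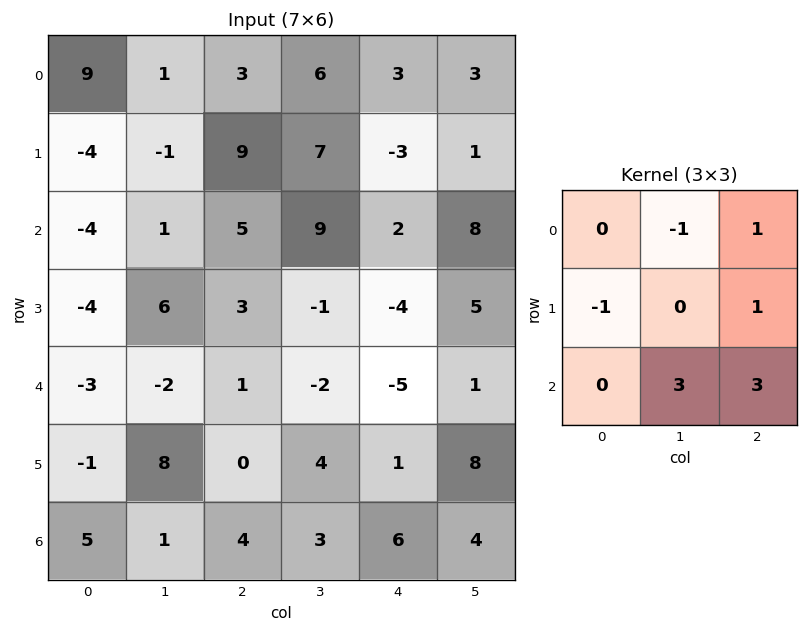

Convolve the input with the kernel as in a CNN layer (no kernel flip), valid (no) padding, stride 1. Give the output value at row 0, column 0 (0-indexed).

The receptive field on the input at this output position is [9 1 3 / -4 -1 9 / -4 1 5]. Elementwise product with the kernel and sum: 1·-1 + 3·1 + -4·-1 + 9·1 + 1·3 + 5·3.

33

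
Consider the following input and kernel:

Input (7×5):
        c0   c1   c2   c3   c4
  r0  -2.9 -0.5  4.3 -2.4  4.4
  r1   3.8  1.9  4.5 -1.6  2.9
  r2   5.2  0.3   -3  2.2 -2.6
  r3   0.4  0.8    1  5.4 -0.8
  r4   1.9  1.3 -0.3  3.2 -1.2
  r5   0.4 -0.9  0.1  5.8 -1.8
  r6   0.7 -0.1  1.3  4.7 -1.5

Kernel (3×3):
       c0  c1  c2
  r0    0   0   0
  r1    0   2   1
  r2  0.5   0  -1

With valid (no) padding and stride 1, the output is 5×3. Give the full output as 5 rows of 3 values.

Output[0,0]: The receptive field on the input at this output position is [-2.9 -0.5 4.3 / 3.8 1.9 4.5 / 5.2 0.3 -3]. Elementwise product with the kernel and sum: 1.9·2 + 4.5·1 + 5.2·0.5 + -3·-1.

13.9 5.35 0.8
-3.2 -8.8 3.1
3.85 4.85 11.05
2.4 -3.65 7.05
-2.65 1.25 11.95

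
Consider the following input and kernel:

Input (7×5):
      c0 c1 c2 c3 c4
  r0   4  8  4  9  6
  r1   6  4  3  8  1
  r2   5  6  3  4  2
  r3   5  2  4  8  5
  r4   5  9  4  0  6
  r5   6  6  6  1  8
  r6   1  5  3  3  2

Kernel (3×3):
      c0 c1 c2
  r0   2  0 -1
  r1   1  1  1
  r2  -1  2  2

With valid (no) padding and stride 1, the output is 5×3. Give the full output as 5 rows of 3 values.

Output[0,0]: The receptive field on the input at this output position is [4 8 4 / 6 4 3 / 5 6 3]. Elementwise product with the kernel and sum: 4·2 + 4·-1 + 6·1 + 4·1 + 3·1 + 5·-1 + 6·2 + 3·2.
Output[0,1]: The receptive field on the input at this output position is [8 4 9 / 4 3 8 / 6 3 4]. Elementwise product with the kernel and sum: 8·2 + 9·-1 + 4·1 + 3·1 + 8·1 + 6·-1 + 3·2 + 4·2.

30 30 23
30 35 36
39 21 29
42 17 25
39 38 24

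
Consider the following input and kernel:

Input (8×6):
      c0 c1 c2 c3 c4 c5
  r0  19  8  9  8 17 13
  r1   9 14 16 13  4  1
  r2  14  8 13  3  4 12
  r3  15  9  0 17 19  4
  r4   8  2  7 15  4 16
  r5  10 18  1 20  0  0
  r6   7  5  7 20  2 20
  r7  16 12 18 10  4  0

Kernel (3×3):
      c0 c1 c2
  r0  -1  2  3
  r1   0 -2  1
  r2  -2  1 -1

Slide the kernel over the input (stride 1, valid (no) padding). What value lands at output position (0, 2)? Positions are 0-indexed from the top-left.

9

The receptive field on the input at this output position is [9 8 17 / 16 13 4 / 13 3 4]. Elementwise product with the kernel and sum: 9·-1 + 8·2 + 17·3 + 13·-2 + 4·1 + 13·-2 + 3·1 + 4·-1.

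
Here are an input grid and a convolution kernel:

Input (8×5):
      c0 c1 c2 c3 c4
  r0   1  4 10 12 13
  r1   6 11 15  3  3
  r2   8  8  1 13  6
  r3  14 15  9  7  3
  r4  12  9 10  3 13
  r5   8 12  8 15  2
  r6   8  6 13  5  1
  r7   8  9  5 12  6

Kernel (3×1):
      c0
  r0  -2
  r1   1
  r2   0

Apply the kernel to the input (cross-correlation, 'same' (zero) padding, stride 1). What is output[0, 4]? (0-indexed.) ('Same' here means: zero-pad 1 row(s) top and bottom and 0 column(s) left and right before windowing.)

13

The receptive field on the zero-padded input at this output position is [0 / 13 / 3]. Elementwise product with the kernel and sum: 0·-2 + 13·1.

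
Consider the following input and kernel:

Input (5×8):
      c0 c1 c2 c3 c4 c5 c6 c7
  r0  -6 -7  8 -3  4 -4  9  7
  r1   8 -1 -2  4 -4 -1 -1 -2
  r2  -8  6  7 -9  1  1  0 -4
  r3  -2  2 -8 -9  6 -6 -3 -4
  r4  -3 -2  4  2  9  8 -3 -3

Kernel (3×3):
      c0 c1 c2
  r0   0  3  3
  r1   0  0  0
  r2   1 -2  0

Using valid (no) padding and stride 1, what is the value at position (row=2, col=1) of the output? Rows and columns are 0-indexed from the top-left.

-16

The receptive field on the input at this output position is [6 7 -9 / 2 -8 -9 / -2 4 2]. Elementwise product with the kernel and sum: 7·3 + -9·3 + -2·1 + 4·-2.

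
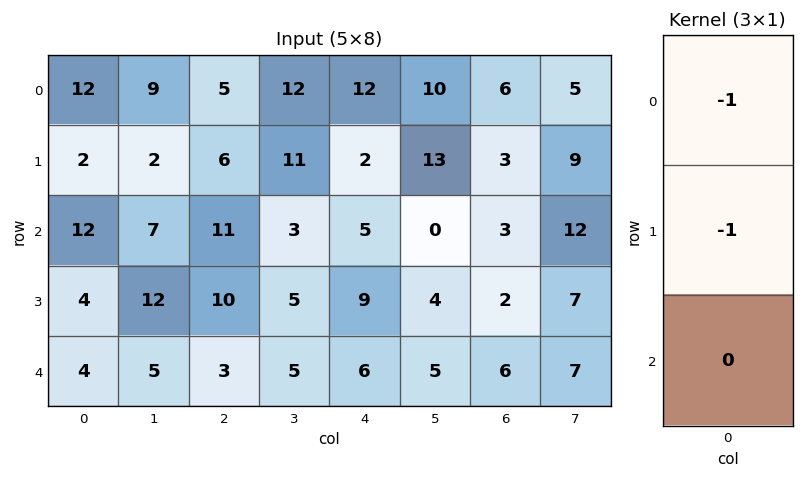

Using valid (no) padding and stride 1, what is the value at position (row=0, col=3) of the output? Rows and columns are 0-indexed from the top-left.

The receptive field on the input at this output position is [12 / 11 / 3]. Elementwise product with the kernel and sum: 12·-1 + 11·-1.

-23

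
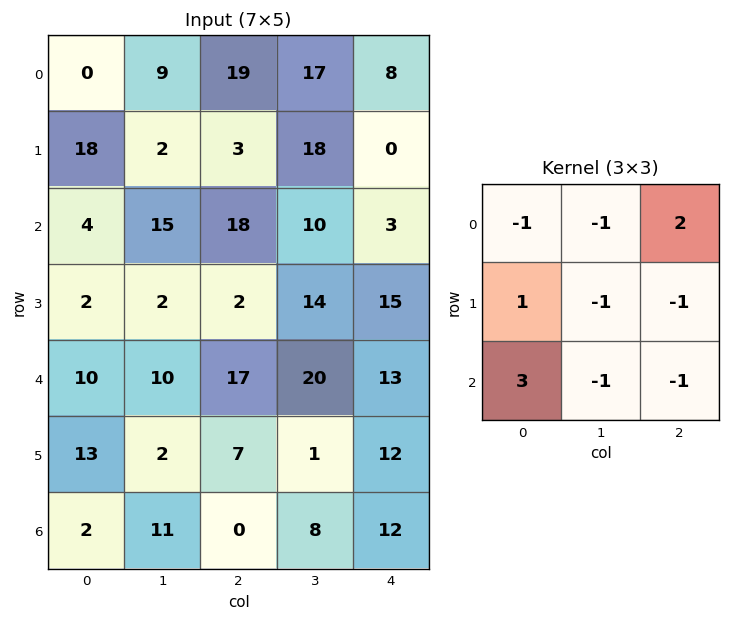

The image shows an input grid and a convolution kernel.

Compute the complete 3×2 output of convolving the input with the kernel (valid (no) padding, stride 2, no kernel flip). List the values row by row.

21 6
18 -31
13 -37

Output[0,0]: The receptive field on the input at this output position is [0 9 19 / 18 2 3 / 4 15 18]. Elementwise product with the kernel and sum: 0·-1 + 9·-1 + 19·2 + 18·1 + 2·-1 + 3·-1 + 4·3 + 15·-1 + 18·-1.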